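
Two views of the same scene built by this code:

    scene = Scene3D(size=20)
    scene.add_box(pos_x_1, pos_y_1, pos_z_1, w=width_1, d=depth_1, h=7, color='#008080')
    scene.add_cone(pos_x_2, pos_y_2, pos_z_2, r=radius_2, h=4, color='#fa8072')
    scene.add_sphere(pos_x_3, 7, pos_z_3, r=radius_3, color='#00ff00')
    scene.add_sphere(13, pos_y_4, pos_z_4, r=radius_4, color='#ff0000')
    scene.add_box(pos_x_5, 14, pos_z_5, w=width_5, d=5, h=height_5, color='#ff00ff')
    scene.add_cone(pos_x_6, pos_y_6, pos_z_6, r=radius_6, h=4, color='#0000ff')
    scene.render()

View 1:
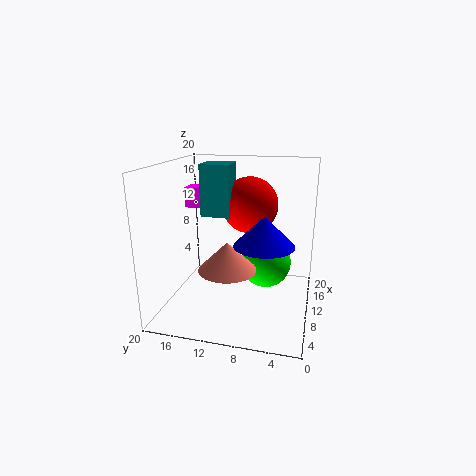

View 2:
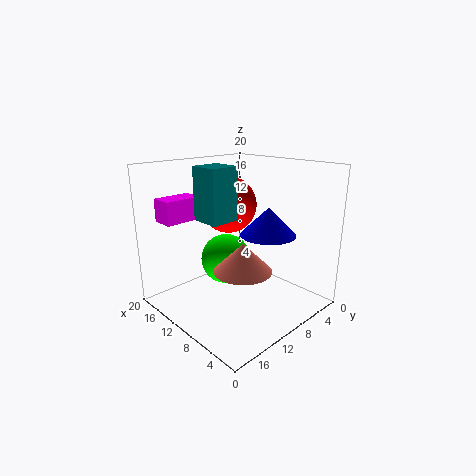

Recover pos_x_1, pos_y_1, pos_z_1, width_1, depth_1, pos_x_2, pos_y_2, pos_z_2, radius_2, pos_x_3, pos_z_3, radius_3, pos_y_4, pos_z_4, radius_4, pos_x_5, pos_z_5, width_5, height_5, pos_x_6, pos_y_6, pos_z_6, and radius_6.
pos_x_1 = 9; pos_y_1 = 11; pos_z_1 = 13; width_1 = 4; depth_1 = 4; pos_x_2 = 8; pos_y_2 = 11; pos_z_2 = 6; radius_2 = 4; pos_x_3 = 16; pos_z_3 = 4; radius_3 = 4; pos_y_4 = 9; pos_z_4 = 14; radius_4 = 4; pos_x_5 = 13; pos_z_5 = 13; width_5 = 3; height_5 = 3; pos_x_6 = 8; pos_y_6 = 6; pos_z_6 = 10; radius_6 = 4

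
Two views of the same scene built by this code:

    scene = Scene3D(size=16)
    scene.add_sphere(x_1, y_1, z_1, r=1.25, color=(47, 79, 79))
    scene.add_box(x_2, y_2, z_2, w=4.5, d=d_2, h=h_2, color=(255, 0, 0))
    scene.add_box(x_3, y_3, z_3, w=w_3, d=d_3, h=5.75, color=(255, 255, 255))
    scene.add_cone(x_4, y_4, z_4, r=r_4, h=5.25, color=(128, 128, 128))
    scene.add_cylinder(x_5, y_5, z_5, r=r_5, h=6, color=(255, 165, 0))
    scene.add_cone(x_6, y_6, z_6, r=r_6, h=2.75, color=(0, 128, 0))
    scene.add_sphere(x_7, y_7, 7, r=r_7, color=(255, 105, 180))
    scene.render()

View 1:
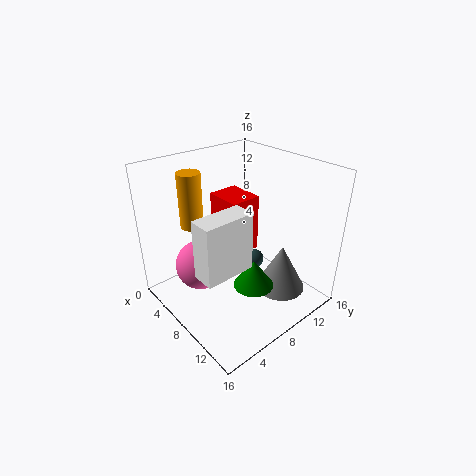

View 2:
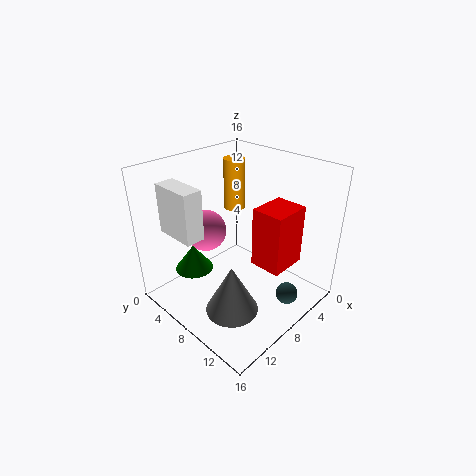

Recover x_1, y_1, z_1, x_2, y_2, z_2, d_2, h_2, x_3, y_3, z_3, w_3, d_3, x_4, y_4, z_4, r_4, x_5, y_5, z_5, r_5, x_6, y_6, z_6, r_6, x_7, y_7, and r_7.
x_1 = 5.25
y_1 = 13.25
z_1 = 1.5
x_2 = 2
y_2 = 8.75
z_2 = 4.25
d_2 = 3.75
h_2 = 7
x_3 = 10.75
y_3 = 0.5
z_3 = 8
w_3 = 2.25
d_3 = 5
x_4 = 12
y_4 = 11
z_4 = 2.25
r_4 = 2.75
x_5 = 4.75
y_5 = 4.25
z_5 = 9.5
r_5 = 1.25
x_6 = 12.75
y_6 = 6
z_6 = 5.5
r_6 = 2
x_7 = 8.25
y_7 = 2.75
r_7 = 2.5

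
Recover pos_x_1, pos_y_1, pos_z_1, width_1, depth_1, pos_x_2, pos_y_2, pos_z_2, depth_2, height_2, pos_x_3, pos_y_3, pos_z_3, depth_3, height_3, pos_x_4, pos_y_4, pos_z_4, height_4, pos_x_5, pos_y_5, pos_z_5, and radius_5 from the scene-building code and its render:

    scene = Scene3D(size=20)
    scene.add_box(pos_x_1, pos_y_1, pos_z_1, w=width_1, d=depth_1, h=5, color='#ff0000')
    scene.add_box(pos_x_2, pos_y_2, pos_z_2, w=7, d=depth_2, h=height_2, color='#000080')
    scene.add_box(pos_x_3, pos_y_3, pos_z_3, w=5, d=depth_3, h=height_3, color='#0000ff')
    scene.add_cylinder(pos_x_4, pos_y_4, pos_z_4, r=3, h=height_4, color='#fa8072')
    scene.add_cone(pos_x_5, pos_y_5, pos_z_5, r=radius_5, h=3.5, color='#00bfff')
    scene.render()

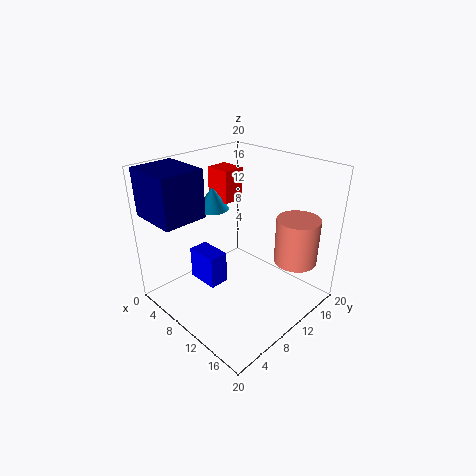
pos_x_1 = 0.5, pos_y_1 = 13, pos_z_1 = 12.5, width_1 = 4, depth_1 = 3.5, pos_x_2 = 0.5, pos_y_2 = 0.5, pos_z_2 = 13.5, depth_2 = 6, height_2 = 6.5, pos_x_3 = 2, pos_y_3 = 7.5, pos_z_3 = 1, depth_3 = 3, height_3 = 5, pos_x_4 = 16, pos_y_4 = 15.5, pos_z_4 = 6.5, height_4 = 6.5, pos_x_5 = 2.5, pos_y_5 = 12, pos_z_5 = 11.5, radius_5 = 2.5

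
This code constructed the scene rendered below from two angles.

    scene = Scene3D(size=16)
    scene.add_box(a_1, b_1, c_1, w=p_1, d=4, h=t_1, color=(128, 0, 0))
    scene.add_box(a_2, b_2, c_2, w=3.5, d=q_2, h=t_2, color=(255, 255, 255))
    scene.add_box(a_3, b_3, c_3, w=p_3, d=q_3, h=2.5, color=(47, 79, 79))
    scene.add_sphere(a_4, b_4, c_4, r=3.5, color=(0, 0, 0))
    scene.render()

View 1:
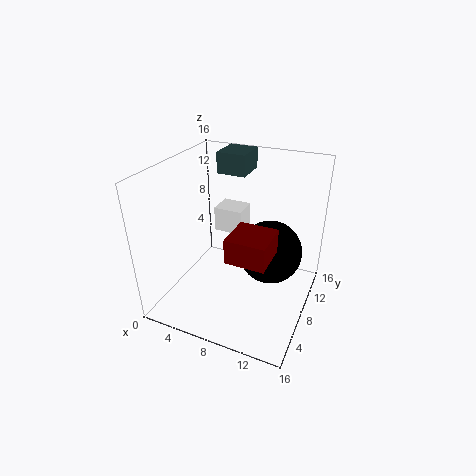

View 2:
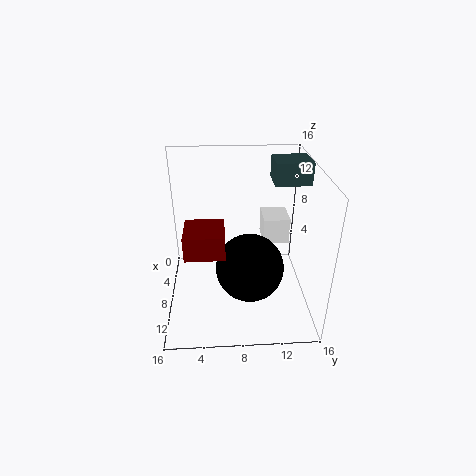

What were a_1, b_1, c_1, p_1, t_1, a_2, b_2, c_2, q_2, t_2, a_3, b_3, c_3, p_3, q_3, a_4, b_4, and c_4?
a_1 = 9
b_1 = 2.5
c_1 = 8.5
p_1 = 4
t_1 = 2.5
a_2 = 3.5
b_2 = 11
c_2 = 6.5
q_2 = 3
t_2 = 3
a_3 = 3.5
b_3 = 12
c_3 = 13.5
p_3 = 3.5
q_3 = 4
a_4 = 11.5
b_4 = 9
c_4 = 6.5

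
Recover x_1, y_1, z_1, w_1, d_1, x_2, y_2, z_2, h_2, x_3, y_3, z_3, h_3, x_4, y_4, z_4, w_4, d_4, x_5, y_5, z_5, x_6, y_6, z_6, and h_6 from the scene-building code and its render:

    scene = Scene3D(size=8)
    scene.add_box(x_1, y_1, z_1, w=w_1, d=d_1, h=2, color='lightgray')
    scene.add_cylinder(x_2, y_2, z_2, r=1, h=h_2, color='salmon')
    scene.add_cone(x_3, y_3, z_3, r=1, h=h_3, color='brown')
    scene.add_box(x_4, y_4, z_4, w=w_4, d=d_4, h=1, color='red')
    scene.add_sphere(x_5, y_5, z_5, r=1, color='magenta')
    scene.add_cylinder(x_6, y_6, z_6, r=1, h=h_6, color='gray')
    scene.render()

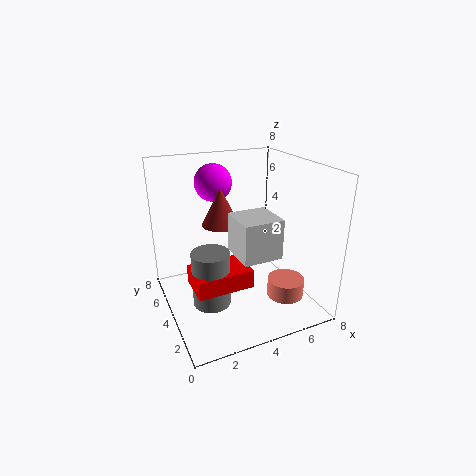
x_1 = 3, y_1 = 1, z_1 = 4, w_1 = 2, d_1 = 2, x_2 = 6, y_2 = 2, z_2 = 1, h_2 = 1, x_3 = 3, y_3 = 4, z_3 = 5, h_3 = 2, x_4 = 1, y_4 = 2, z_4 = 2, w_4 = 3, d_4 = 2, x_5 = 3, y_5 = 5, z_5 = 7, x_6 = 2, y_6 = 3, z_6 = 1, h_6 = 3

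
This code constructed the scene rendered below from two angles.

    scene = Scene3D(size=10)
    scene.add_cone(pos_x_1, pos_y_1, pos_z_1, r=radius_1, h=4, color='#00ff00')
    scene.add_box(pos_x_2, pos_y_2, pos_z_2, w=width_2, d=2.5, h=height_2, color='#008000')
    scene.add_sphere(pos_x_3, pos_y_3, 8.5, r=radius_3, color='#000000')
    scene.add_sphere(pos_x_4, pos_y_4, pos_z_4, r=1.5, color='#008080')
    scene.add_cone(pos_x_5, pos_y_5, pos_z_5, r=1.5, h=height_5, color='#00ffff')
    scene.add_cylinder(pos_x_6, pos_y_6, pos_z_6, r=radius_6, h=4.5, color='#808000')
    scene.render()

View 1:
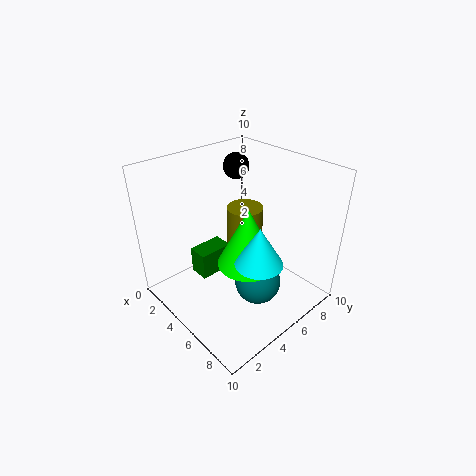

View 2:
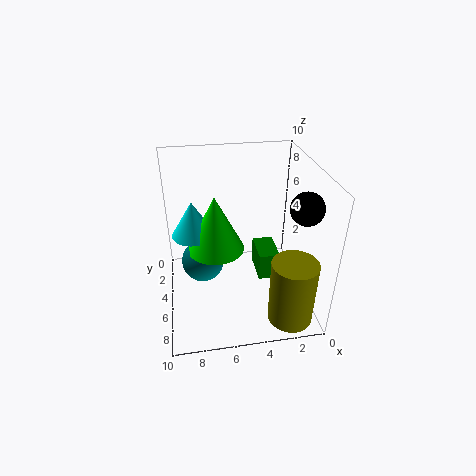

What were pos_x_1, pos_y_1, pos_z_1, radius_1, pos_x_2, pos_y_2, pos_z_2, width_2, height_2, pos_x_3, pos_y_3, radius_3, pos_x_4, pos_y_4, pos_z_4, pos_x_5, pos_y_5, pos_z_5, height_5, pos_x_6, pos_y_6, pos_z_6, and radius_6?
pos_x_1 = 6.5; pos_y_1 = 4.5; pos_z_1 = 4; radius_1 = 2; pos_x_2 = 2; pos_y_2 = 3; pos_z_2 = 1.5; width_2 = 1.5; height_2 = 2; pos_x_3 = 1.5; pos_y_3 = 8; radius_3 = 1; pos_x_4 = 7.5; pos_y_4 = 4.5; pos_z_4 = 3; pos_x_5 = 8; pos_y_5 = 4; pos_z_5 = 5; height_5 = 2.5; pos_x_6 = 2; pos_y_6 = 8.5; pos_z_6 = 0.5; radius_6 = 1.5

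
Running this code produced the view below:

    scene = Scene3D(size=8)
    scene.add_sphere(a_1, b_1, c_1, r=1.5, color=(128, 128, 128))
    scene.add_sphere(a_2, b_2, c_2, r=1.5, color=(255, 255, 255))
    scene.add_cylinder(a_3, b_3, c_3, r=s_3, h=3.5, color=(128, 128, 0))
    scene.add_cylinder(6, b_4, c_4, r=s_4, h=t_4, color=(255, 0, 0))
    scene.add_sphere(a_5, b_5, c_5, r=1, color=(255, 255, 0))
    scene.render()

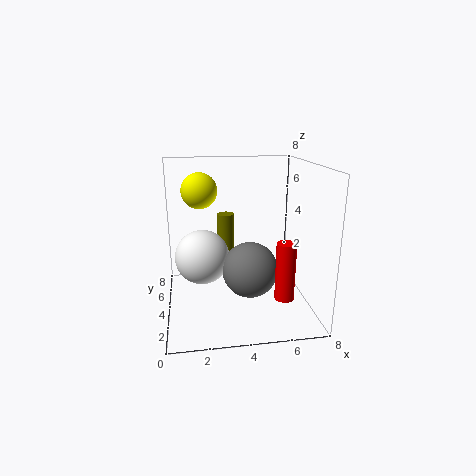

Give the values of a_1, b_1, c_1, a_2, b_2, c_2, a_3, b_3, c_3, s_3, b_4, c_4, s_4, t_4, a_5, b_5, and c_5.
a_1 = 4.5
b_1 = 3
c_1 = 2.5
a_2 = 2
b_2 = 4
c_2 = 3
a_3 = 3.5
b_3 = 5.5
c_3 = 1.5
s_3 = 0.5
b_4 = 1.5
c_4 = 1.5
s_4 = 0.5
t_4 = 3
a_5 = 2
b_5 = 5
c_5 = 6.5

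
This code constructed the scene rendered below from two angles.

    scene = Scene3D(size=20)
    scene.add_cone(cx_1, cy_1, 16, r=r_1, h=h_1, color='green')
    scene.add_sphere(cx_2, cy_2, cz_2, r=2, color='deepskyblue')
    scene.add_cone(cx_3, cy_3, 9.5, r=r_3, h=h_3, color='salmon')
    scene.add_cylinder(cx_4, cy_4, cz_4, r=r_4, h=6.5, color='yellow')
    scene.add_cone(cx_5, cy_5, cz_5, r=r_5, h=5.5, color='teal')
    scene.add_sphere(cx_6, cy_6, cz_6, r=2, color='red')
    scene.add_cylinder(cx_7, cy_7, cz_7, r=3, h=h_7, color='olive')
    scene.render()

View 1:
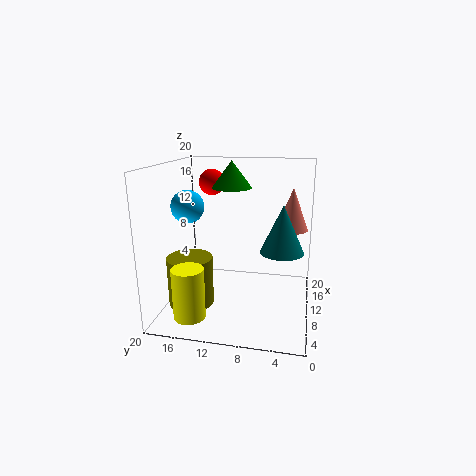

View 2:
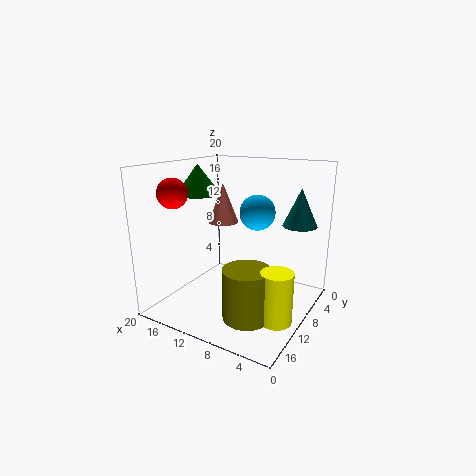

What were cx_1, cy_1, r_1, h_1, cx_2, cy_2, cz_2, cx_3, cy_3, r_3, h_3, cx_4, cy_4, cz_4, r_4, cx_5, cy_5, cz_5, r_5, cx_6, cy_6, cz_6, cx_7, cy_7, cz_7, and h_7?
cx_1 = 15
cy_1 = 12
r_1 = 3
h_1 = 4
cx_2 = 4.5
cy_2 = 15
cz_2 = 15.5
cx_3 = 17
cy_3 = 3
r_3 = 2.5
h_3 = 6.5
cx_4 = 2
cy_4 = 14.5
cz_4 = 2
r_4 = 2
cx_5 = 3.5
cy_5 = 3.5
cz_5 = 11
r_5 = 2.5
cx_6 = 16.5
cy_6 = 15.5
cz_6 = 16.5
cx_7 = 5.5
cy_7 = 15.5
cz_7 = 2
h_7 = 6.5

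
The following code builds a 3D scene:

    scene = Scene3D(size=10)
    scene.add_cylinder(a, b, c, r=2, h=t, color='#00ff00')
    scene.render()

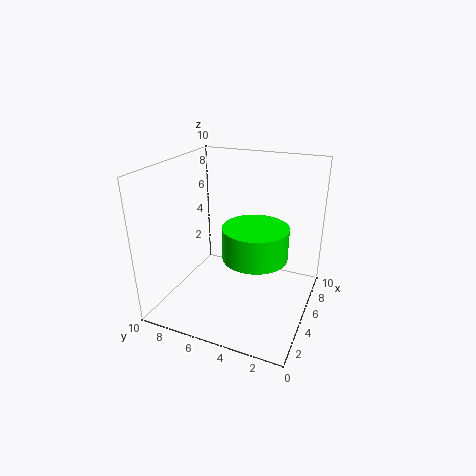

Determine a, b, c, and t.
a = 3, b = 3, c = 5, t = 2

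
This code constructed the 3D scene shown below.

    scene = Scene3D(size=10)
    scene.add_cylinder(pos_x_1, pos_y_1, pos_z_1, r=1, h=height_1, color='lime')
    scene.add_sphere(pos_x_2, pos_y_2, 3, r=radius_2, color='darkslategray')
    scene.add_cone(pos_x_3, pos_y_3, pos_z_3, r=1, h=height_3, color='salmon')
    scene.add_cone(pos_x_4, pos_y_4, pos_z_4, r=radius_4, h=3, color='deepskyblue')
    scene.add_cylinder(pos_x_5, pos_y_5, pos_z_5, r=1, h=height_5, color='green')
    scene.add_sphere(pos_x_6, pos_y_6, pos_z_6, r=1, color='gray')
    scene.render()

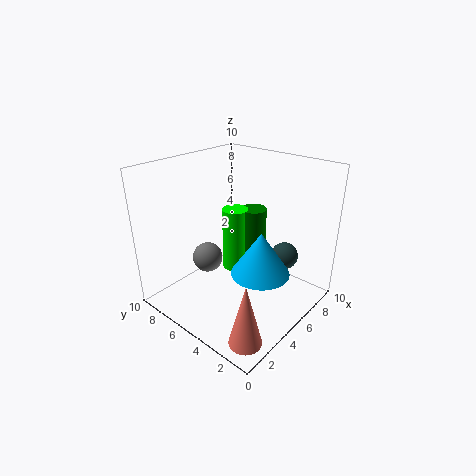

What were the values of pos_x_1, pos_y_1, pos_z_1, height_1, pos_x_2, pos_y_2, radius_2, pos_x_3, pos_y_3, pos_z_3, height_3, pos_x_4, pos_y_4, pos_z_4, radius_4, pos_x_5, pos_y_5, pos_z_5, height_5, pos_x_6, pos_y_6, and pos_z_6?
pos_x_1 = 7; pos_y_1 = 7; pos_z_1 = 1; height_1 = 5; pos_x_2 = 8; pos_y_2 = 3; radius_2 = 1; pos_x_3 = 1; pos_y_3 = 1; pos_z_3 = 1; height_3 = 4; pos_x_4 = 5; pos_y_4 = 3; pos_z_4 = 3; radius_4 = 2; pos_x_5 = 8; pos_y_5 = 6; pos_z_5 = 1; height_5 = 5; pos_x_6 = 3; pos_y_6 = 6; pos_z_6 = 4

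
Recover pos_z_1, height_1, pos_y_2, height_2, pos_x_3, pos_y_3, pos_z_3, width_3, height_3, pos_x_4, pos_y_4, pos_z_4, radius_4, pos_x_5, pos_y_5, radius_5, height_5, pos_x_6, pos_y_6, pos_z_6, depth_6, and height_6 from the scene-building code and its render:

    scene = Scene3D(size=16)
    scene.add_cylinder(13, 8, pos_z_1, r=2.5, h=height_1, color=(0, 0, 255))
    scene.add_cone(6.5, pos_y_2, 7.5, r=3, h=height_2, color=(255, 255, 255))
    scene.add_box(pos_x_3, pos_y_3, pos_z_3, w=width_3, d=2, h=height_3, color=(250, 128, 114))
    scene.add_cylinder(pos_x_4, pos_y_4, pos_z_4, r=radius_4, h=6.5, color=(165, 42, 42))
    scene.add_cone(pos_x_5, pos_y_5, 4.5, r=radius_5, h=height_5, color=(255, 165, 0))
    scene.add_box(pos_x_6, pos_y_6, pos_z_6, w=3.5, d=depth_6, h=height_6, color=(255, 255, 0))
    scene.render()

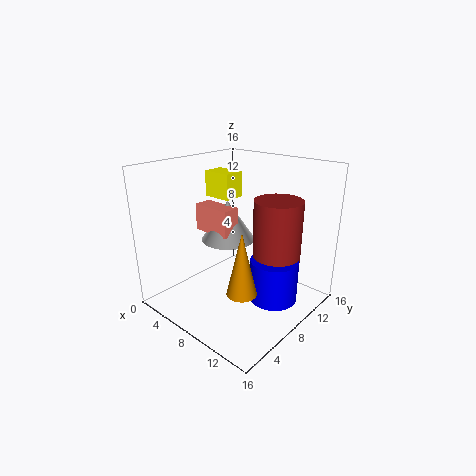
pos_z_1 = 2.5; height_1 = 4.5; pos_y_2 = 8; height_2 = 4.5; pos_x_3 = 3.5; pos_y_3 = 6; pos_z_3 = 8.5; width_3 = 4.5; height_3 = 3; pos_x_4 = 12.5; pos_y_4 = 9; pos_z_4 = 6.5; radius_4 = 2.5; pos_x_5 = 12; pos_y_5 = 4; radius_5 = 1.5; height_5 = 6.5; pos_x_6 = 2; pos_y_6 = 9; pos_z_6 = 11.5; depth_6 = 2.5; height_6 = 3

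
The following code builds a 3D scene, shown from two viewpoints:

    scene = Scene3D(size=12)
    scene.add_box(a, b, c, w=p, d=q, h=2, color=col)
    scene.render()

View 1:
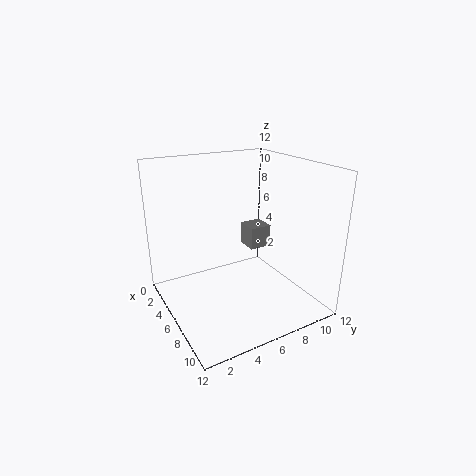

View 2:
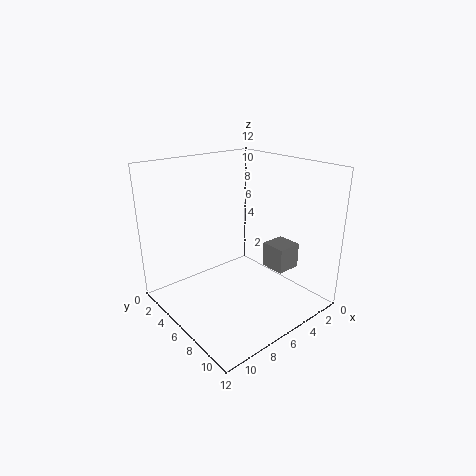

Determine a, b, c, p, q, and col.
a = 3
b = 8
c = 4
p = 2
q = 2
col = 'gray'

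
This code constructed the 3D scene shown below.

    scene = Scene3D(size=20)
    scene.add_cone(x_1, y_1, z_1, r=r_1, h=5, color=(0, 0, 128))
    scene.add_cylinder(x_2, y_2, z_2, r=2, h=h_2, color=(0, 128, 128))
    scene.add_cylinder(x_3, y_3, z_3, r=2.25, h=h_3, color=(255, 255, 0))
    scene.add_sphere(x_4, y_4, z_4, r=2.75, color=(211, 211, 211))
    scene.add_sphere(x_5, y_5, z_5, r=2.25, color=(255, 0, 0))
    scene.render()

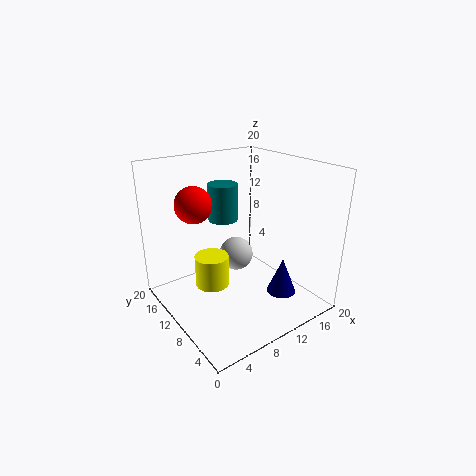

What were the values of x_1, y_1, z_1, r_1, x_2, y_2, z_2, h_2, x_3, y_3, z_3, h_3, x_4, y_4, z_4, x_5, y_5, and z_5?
x_1 = 13.75, y_1 = 4.75, z_1 = 2.75, r_1 = 2, x_2 = 8.75, y_2 = 11.75, z_2 = 12.5, h_2 = 5, x_3 = 5.5, y_3 = 9.75, z_3 = 4.5, h_3 = 4.25, x_4 = 14, y_4 = 16, z_4 = 3.75, x_5 = 3.25, y_5 = 9.75, z_5 = 16.25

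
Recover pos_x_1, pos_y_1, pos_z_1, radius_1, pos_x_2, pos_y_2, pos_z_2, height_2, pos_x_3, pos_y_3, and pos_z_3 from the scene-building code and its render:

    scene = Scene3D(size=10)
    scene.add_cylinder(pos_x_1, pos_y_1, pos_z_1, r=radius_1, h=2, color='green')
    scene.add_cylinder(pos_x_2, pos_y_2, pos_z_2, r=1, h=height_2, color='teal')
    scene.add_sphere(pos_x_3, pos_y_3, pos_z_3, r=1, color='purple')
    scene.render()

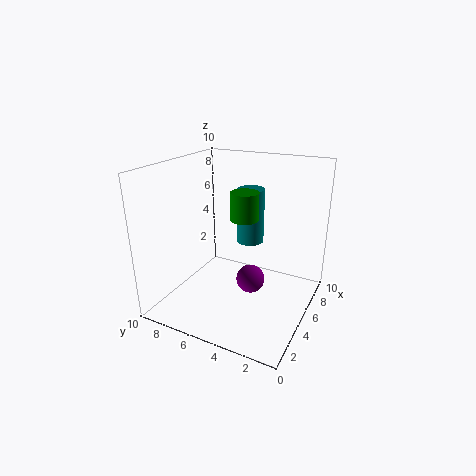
pos_x_1 = 6; pos_y_1 = 5; pos_z_1 = 6; radius_1 = 1; pos_x_2 = 7; pos_y_2 = 5; pos_z_2 = 4; height_2 = 4; pos_x_3 = 5; pos_y_3 = 4; pos_z_3 = 2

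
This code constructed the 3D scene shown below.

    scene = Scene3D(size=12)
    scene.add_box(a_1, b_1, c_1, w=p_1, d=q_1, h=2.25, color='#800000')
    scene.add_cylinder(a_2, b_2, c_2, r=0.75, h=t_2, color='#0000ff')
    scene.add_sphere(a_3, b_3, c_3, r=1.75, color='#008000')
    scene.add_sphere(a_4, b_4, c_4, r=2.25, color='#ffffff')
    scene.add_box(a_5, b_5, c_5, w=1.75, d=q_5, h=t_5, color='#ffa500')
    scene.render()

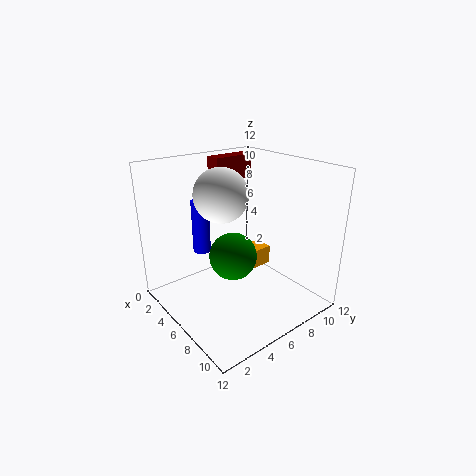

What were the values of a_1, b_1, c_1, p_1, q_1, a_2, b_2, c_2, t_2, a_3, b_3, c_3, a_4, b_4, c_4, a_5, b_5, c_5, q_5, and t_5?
a_1 = 0.25; b_1 = 7; c_1 = 9.5; p_1 = 1.5; q_1 = 4; a_2 = 3.5; b_2 = 4; c_2 = 4.5; t_2 = 4.5; a_3 = 8.25; b_3 = 3.75; c_3 = 6; a_4 = 4.75; b_4 = 5.25; c_4 = 9.5; a_5 = 3.75; b_5 = 7.75; c_5 = 2; q_5 = 2.5; t_5 = 1.75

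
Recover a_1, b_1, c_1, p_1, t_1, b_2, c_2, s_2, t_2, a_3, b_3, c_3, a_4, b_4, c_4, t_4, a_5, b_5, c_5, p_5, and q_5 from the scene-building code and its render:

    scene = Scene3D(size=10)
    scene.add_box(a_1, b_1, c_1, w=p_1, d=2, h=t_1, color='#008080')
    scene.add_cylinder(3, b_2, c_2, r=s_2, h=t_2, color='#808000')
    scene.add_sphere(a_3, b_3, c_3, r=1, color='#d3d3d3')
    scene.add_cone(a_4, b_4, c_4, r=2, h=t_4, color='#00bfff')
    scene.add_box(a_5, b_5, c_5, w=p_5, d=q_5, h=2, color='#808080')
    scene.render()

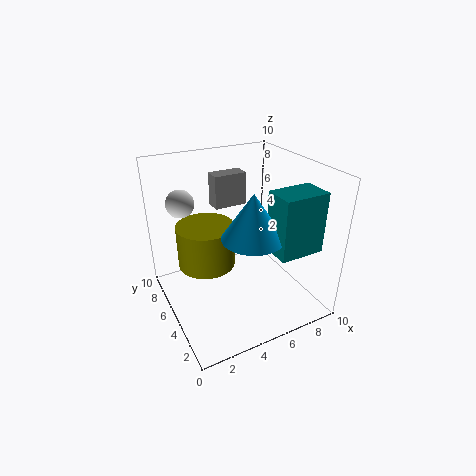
a_1 = 6; b_1 = 1; c_1 = 5; p_1 = 3; t_1 = 4; b_2 = 6; c_2 = 3; s_2 = 2; t_2 = 3; a_3 = 2; b_3 = 8; c_3 = 7; a_4 = 5; b_4 = 3; c_4 = 6; t_4 = 3; a_5 = 3; b_5 = 4; c_5 = 8; p_5 = 2; q_5 = 1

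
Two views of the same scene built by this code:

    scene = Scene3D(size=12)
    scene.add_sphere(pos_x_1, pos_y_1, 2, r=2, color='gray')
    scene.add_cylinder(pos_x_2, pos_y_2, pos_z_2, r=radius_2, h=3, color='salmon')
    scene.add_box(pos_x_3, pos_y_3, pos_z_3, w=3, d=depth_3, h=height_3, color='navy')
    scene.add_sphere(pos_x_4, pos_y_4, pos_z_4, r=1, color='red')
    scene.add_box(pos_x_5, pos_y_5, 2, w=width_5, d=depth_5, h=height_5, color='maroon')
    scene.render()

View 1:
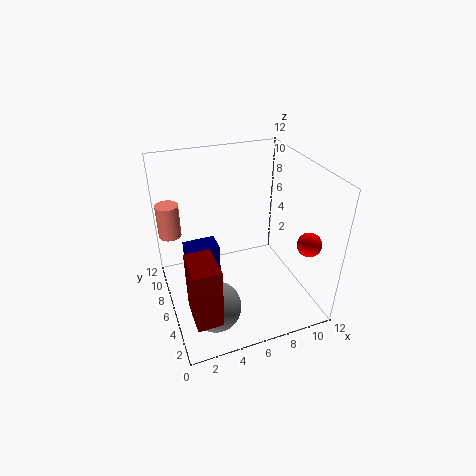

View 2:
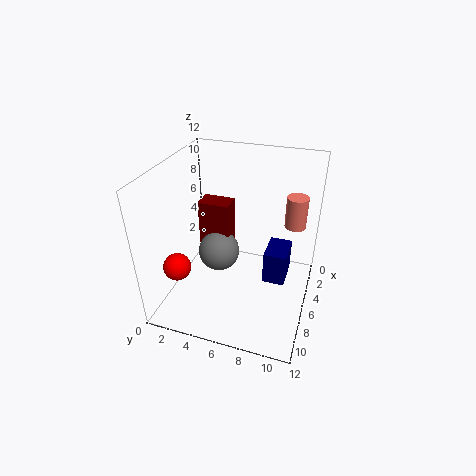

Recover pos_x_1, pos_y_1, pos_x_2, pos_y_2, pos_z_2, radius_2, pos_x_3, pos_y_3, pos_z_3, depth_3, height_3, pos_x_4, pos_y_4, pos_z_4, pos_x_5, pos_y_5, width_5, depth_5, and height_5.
pos_x_1 = 3, pos_y_1 = 3, pos_x_2 = 1, pos_y_2 = 10, pos_z_2 = 5, radius_2 = 1, pos_x_3 = 2, pos_y_3 = 8, pos_z_3 = 1, depth_3 = 2, height_3 = 3, pos_x_4 = 11, pos_y_4 = 3, pos_z_4 = 6, pos_x_5 = 1, pos_y_5 = 1, width_5 = 2, depth_5 = 3, height_5 = 5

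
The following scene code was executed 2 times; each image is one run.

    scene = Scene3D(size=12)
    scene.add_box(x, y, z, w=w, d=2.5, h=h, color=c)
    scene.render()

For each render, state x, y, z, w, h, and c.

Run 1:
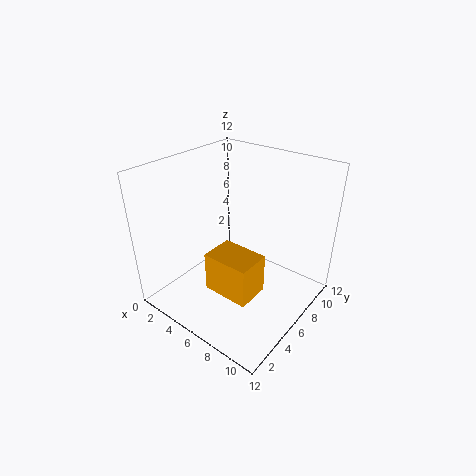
x = 6.5
y = 1.5
z = 4
w = 3.5
h = 3
c = 'orange'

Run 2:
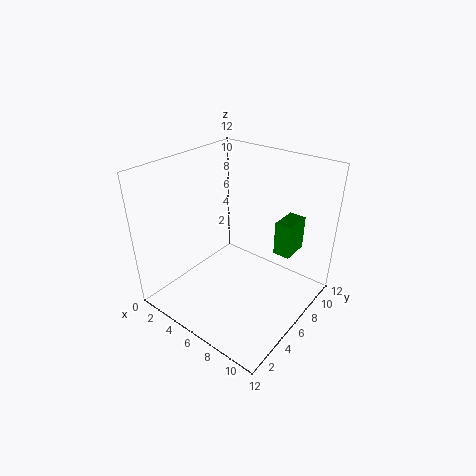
x = 8
y = 8.5
z = 4
w = 1.5
h = 3
c = 'green'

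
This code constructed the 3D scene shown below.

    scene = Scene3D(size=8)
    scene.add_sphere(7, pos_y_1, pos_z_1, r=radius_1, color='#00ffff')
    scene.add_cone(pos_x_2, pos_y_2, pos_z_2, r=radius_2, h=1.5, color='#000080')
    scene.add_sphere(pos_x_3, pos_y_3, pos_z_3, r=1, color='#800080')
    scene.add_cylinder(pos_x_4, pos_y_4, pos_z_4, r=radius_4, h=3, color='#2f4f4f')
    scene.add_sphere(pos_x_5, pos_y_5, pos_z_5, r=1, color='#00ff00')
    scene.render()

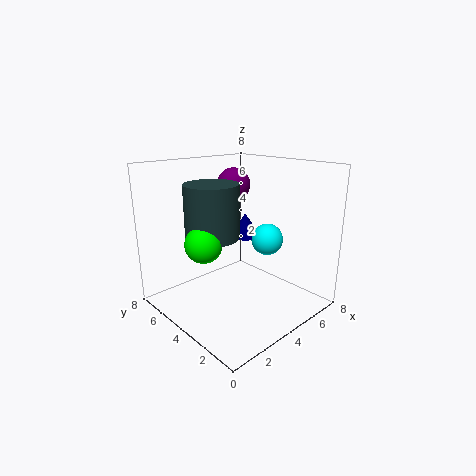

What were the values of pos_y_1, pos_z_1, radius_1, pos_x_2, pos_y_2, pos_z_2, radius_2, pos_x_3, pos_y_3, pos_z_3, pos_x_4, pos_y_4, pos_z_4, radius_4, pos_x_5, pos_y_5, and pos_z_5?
pos_y_1 = 4.5, pos_z_1 = 3, radius_1 = 1, pos_x_2 = 6.5, pos_y_2 = 6, pos_z_2 = 3, radius_2 = 1, pos_x_3 = 5.5, pos_y_3 = 6, pos_z_3 = 6.5, pos_x_4 = 3, pos_y_4 = 5, pos_z_4 = 4, radius_4 = 1.5, pos_x_5 = 2, pos_y_5 = 4.5, pos_z_5 = 4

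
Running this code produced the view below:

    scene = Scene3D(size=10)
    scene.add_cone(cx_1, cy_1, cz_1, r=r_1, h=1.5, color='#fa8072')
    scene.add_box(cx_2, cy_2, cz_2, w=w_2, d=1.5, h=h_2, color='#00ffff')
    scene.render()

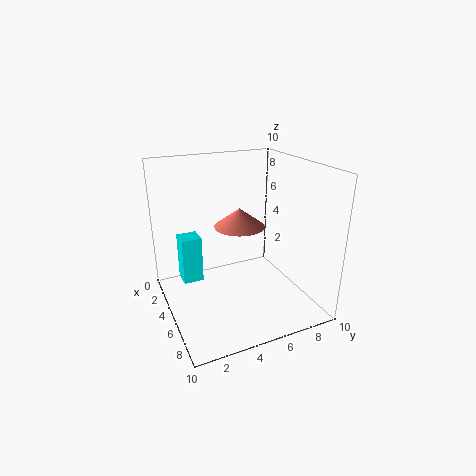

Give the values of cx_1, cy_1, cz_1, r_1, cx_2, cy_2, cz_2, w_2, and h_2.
cx_1 = 2; cy_1 = 6.5; cz_1 = 4.5; r_1 = 2; cx_2 = 1.5; cy_2 = 1.5; cz_2 = 1; w_2 = 1.5; h_2 = 3.5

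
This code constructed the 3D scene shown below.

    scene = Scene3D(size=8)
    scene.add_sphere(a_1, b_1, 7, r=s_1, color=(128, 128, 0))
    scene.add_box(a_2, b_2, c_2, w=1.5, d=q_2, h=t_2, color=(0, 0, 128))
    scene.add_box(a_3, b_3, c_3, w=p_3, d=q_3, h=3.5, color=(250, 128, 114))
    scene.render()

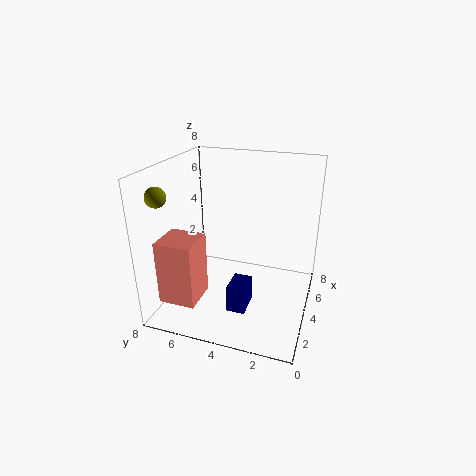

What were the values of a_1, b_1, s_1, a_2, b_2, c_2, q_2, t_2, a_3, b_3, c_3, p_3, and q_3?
a_1 = 1, b_1 = 7, s_1 = 0.5, a_2 = 2, b_2 = 3, c_2 = 0.5, q_2 = 1, t_2 = 1.5, a_3 = 1, b_3 = 5.5, c_3 = 1, p_3 = 2, q_3 = 2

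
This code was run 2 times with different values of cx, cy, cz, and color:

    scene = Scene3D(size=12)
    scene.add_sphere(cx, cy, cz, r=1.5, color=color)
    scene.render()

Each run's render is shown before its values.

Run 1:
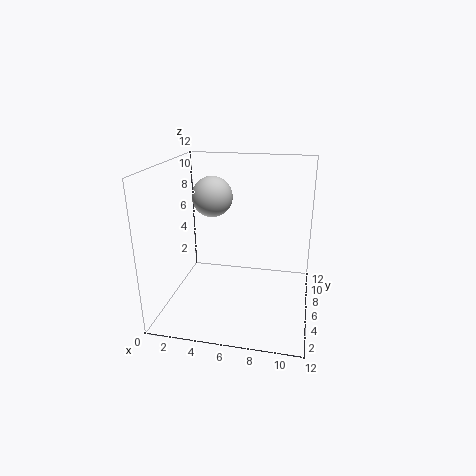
cx = 4.5
cy = 4
cz = 10
color = 'lightgray'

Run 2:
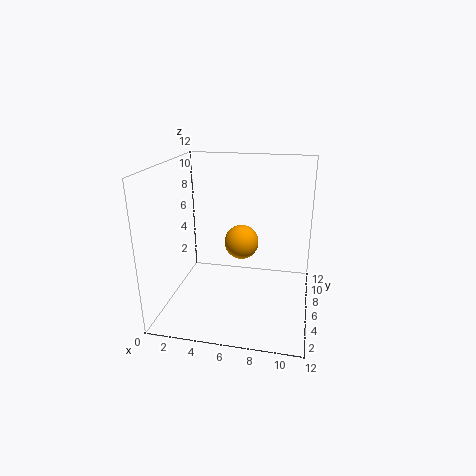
cx = 6
cy = 7.5
cz = 5
color = 'orange'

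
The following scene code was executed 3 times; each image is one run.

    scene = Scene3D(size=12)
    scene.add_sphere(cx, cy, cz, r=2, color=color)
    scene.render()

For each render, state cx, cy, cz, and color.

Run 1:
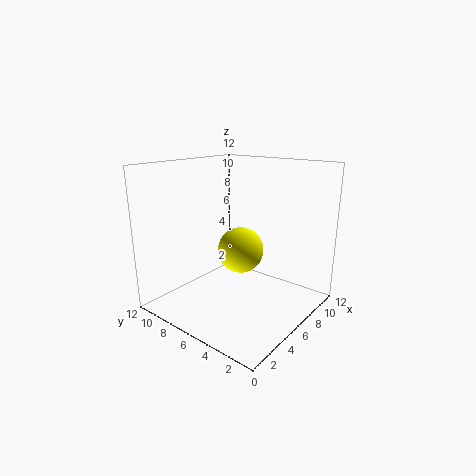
cx = 7, cy = 6.5, cz = 4.5, color = 'yellow'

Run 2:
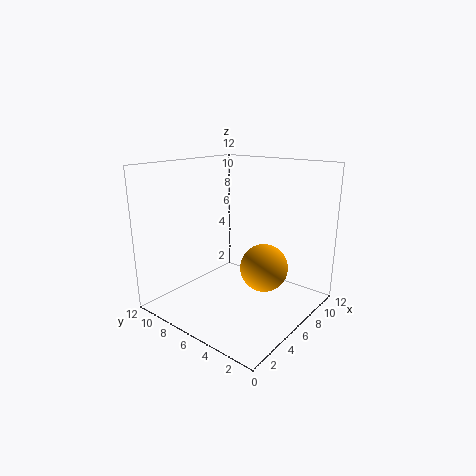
cx = 7, cy = 4, cz = 3.5, color = 'orange'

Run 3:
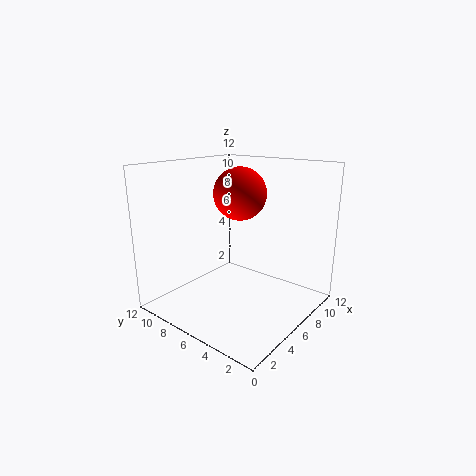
cx = 5, cy = 5, cz = 10, color = 'red'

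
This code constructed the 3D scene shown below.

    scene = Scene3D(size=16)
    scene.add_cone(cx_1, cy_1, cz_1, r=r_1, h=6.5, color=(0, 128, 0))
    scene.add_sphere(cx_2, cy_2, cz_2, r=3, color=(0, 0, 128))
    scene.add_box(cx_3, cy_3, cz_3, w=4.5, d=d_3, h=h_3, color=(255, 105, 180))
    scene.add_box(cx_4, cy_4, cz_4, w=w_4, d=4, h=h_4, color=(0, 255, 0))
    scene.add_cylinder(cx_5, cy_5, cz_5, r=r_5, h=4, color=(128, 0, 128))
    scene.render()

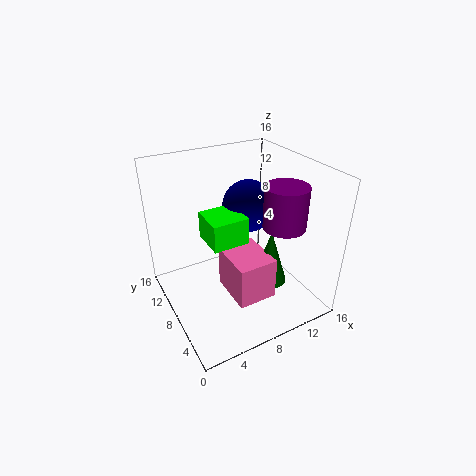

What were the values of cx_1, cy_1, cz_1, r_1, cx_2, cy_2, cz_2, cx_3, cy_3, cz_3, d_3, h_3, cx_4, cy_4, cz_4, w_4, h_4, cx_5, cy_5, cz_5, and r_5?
cx_1 = 11.5; cy_1 = 6.5; cz_1 = 2; r_1 = 2; cx_2 = 10.5; cy_2 = 10; cz_2 = 10.5; cx_3 = 6.5; cy_3 = 4.5; cz_3 = 1; d_3 = 5.5; h_3 = 5; cx_4 = 4.5; cy_4 = 6.5; cz_4 = 8; w_4 = 4; h_4 = 3; cx_5 = 9.5; cy_5 = 2; cz_5 = 12; r_5 = 2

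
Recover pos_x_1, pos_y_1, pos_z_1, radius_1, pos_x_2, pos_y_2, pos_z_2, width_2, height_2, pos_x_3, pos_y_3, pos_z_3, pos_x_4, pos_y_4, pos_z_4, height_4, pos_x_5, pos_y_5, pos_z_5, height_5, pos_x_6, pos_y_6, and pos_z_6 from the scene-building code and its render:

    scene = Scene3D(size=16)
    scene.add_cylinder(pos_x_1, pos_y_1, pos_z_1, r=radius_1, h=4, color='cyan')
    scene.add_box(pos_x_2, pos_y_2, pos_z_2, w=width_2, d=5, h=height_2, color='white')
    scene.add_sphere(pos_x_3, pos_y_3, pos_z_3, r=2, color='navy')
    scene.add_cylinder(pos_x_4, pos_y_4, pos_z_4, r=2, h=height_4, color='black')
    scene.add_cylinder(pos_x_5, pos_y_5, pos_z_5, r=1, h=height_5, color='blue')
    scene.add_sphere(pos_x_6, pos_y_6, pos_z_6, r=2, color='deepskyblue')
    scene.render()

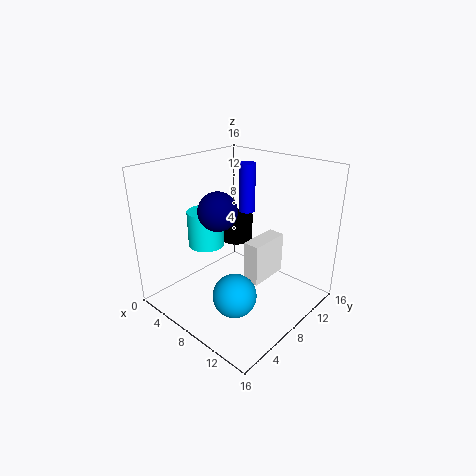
pos_x_1 = 5
pos_y_1 = 6
pos_z_1 = 7
radius_1 = 2
pos_x_2 = 8
pos_y_2 = 9
pos_z_2 = 2
width_2 = 2
height_2 = 5
pos_x_3 = 8
pos_y_3 = 5
pos_z_3 = 12
pos_x_4 = 5
pos_y_4 = 11
pos_z_4 = 6
height_4 = 3
pos_x_5 = 5
pos_y_5 = 13
pos_z_5 = 9
height_5 = 6
pos_x_6 = 13
pos_y_6 = 2
pos_z_6 = 6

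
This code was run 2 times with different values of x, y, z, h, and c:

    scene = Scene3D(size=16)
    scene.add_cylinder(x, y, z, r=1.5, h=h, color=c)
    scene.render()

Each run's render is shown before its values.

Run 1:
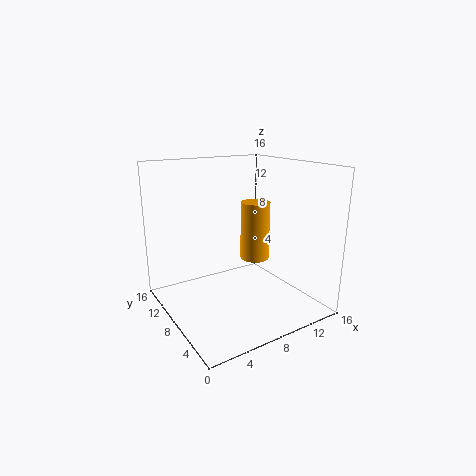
x = 8.5, y = 5.5, z = 6.5, h = 6, c = 'orange'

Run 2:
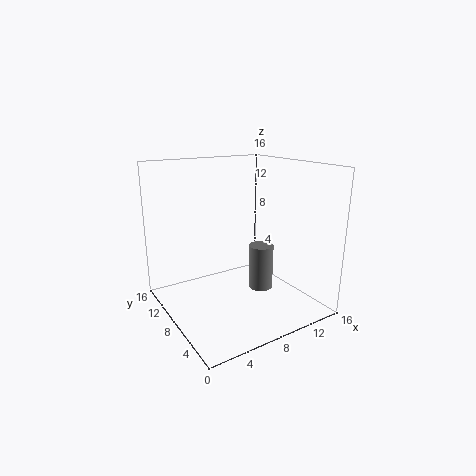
x = 12, y = 9, z = 0.5, h = 5.5, c = 'gray'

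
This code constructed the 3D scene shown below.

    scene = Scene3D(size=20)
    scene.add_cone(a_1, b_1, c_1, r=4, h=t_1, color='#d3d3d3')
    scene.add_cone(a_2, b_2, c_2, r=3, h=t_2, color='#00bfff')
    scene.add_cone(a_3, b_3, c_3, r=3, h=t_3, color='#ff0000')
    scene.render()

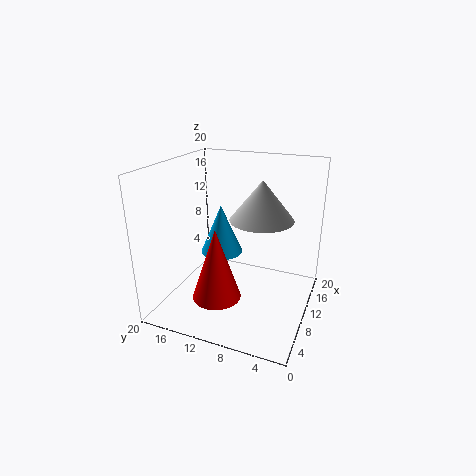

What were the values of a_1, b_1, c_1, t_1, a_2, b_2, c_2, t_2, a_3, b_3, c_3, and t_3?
a_1 = 8; b_1 = 6; c_1 = 14; t_1 = 5; a_2 = 11; b_2 = 13; c_2 = 7; t_2 = 7; a_3 = 3; b_3 = 10; c_3 = 5; t_3 = 9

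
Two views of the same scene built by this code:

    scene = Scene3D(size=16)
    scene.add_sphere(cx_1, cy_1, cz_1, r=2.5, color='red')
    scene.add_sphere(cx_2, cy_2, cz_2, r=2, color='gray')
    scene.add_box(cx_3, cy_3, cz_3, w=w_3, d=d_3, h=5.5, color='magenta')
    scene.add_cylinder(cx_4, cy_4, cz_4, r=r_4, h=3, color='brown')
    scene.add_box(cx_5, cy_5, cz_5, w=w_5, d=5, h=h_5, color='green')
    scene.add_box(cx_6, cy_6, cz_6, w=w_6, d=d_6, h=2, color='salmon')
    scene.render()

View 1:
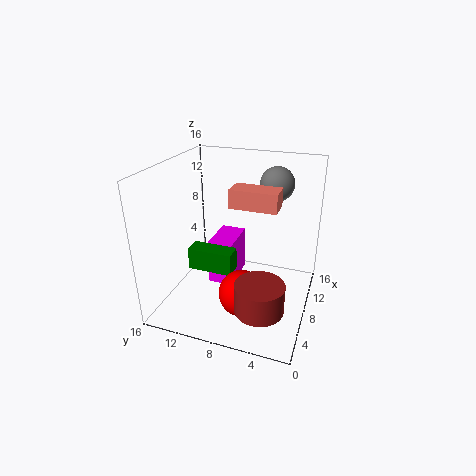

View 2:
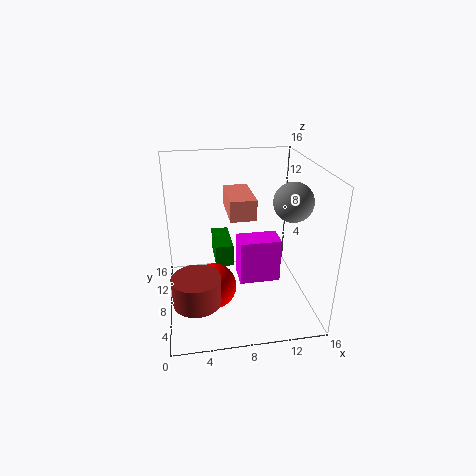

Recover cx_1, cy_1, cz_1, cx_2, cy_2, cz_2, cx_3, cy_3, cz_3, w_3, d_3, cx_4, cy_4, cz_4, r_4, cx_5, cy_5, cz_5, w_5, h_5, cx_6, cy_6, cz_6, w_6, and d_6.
cx_1 = 5; cy_1 = 6.5; cz_1 = 3; cx_2 = 13; cy_2 = 5; cz_2 = 13; cx_3 = 8.5; cy_3 = 9; cz_3 = 1; w_3 = 5; d_3 = 3; cx_4 = 3; cy_4 = 4; cz_4 = 3; r_4 = 2.5; cx_5 = 5.5; cy_5 = 8; cz_5 = 4.5; w_5 = 2; h_5 = 2.5; cx_6 = 6.5; cy_6 = 3.5; cz_6 = 12; w_6 = 2.5; d_6 = 5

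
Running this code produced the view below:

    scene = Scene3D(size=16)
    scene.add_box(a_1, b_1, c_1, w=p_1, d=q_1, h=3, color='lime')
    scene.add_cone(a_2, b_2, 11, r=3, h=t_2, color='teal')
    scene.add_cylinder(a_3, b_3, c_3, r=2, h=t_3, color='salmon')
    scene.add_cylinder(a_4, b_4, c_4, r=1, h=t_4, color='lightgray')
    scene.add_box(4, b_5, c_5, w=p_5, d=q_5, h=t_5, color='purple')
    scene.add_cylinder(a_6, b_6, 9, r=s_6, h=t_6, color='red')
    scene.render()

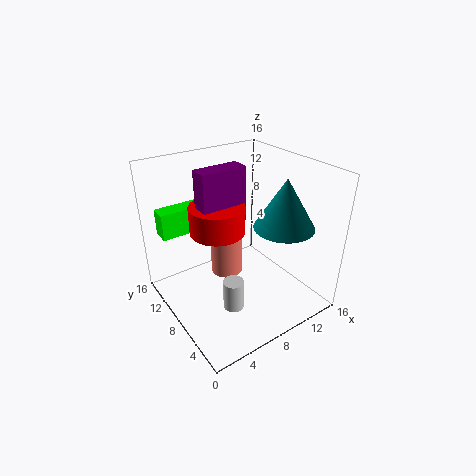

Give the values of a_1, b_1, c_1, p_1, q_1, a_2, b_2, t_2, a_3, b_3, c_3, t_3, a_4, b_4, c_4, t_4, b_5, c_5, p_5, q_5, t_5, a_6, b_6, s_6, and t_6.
a_1 = 1; b_1 = 12; c_1 = 8; p_1 = 6; q_1 = 2; a_2 = 10; b_2 = 3; t_2 = 5; a_3 = 9; b_3 = 12; c_3 = 1; t_3 = 8; a_4 = 4; b_4 = 3; c_4 = 4; t_4 = 3; b_5 = 8; c_5 = 10; p_5 = 5; q_5 = 2; t_5 = 6; a_6 = 6; b_6 = 9; s_6 = 3; t_6 = 3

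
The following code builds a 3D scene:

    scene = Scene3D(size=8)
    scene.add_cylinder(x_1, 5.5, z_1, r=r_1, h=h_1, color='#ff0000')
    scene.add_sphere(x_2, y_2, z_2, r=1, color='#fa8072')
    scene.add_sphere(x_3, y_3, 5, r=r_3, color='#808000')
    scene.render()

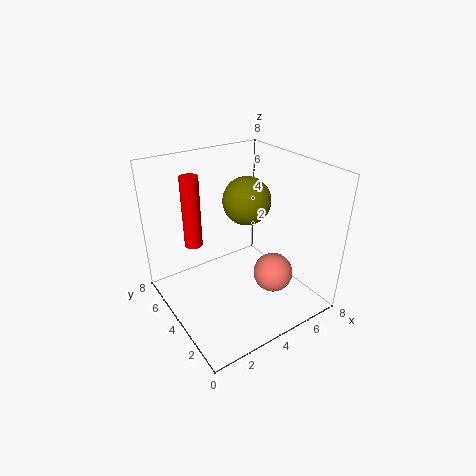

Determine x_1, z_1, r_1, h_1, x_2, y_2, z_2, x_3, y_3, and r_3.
x_1 = 2, z_1 = 3.5, r_1 = 0.5, h_1 = 4, x_2 = 4.5, y_2 = 1.5, z_2 = 3, x_3 = 6, y_3 = 6, r_3 = 1.5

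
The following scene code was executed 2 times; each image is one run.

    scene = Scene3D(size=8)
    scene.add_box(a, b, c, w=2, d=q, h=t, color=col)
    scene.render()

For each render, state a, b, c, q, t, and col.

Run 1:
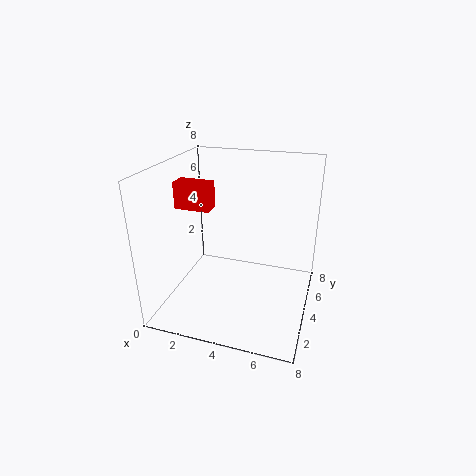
a = 0.5
b = 3.5
c = 5.5
q = 1
t = 1.5
col = 'red'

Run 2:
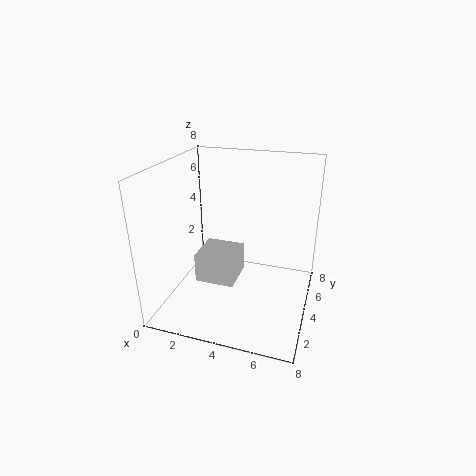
a = 2.5
b = 1.5
c = 2.5
q = 2
t = 1.5
col = 'lightgray'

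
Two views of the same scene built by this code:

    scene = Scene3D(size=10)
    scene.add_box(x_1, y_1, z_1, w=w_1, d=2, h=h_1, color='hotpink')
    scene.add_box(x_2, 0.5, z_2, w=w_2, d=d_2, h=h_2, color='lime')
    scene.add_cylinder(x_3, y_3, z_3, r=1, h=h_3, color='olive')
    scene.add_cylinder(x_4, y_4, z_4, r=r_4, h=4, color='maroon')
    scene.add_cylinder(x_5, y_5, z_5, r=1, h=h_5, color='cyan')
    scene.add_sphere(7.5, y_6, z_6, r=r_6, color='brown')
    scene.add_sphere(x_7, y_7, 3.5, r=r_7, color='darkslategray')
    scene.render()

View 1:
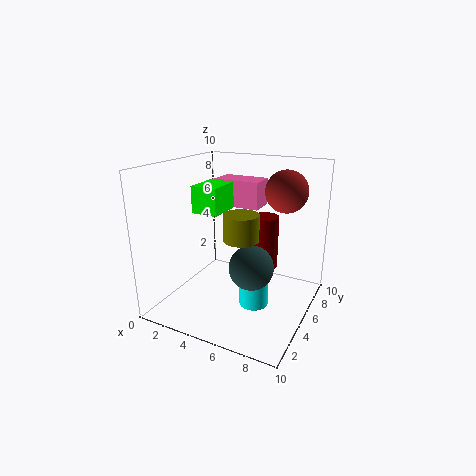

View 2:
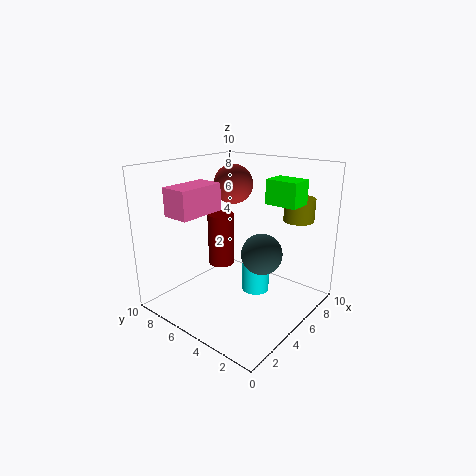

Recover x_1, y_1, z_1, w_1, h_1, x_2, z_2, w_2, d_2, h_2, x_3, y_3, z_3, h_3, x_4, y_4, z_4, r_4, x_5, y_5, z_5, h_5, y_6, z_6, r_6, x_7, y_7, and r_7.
x_1 = 2, y_1 = 7, z_1 = 6.5, w_1 = 3.5, h_1 = 2, x_2 = 4.5, z_2 = 8, w_2 = 1.5, d_2 = 2, h_2 = 1.5, x_3 = 7, y_3 = 1.5, z_3 = 6.5, h_3 = 1.5, x_4 = 6, y_4 = 7.5, z_4 = 2, r_4 = 1, x_5 = 6.5, y_5 = 4.5, z_5 = 0.5, h_5 = 3, y_6 = 7.5, z_6 = 8, r_6 = 1.5, x_7 = 6.5, y_7 = 4, r_7 = 1.5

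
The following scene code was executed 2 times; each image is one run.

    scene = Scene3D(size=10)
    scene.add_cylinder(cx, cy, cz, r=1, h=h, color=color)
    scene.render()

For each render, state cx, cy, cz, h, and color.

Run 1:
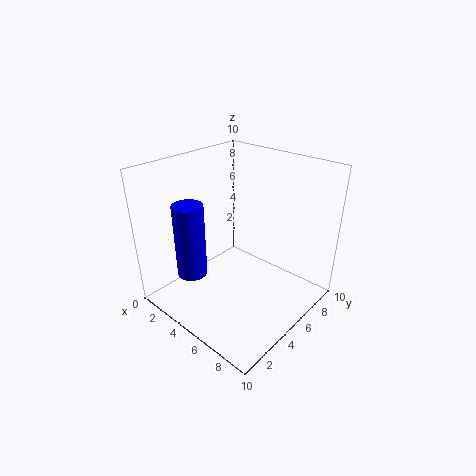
cx = 3.5; cy = 2; cz = 3; h = 5; color = 'blue'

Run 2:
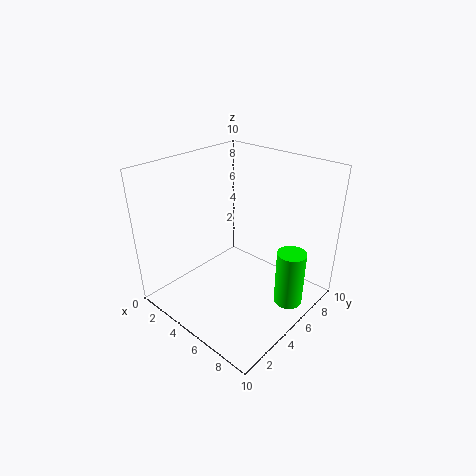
cx = 8.5; cy = 6.5; cz = 0.5; h = 4; color = 'lime'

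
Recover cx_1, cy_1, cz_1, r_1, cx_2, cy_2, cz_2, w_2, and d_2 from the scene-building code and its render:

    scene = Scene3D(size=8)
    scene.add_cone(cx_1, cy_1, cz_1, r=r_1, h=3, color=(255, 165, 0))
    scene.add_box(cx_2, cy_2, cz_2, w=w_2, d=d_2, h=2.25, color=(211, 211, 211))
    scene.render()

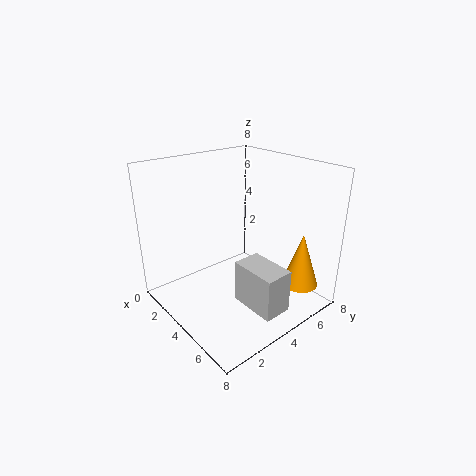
cx_1 = 6.75, cy_1 = 6.25, cz_1 = 1.5, r_1 = 1, cx_2 = 5.25, cy_2 = 2.75, cz_2 = 1.25, w_2 = 2.5, d_2 = 1.5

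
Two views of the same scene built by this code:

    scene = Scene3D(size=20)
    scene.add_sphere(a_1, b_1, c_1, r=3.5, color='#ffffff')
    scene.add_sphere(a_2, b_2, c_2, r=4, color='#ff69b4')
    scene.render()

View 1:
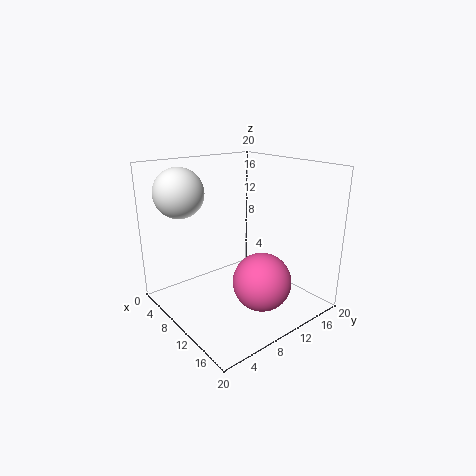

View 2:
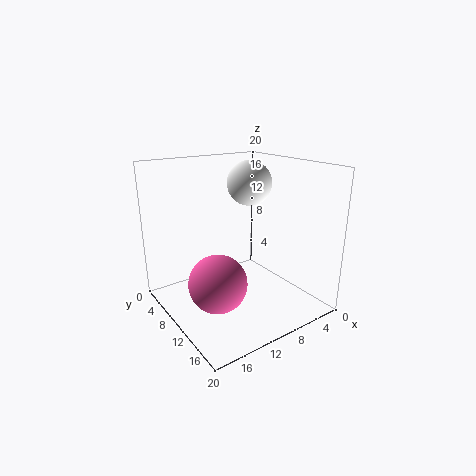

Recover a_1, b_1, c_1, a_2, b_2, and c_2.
a_1 = 4, b_1 = 4.5, c_1 = 16, a_2 = 14, b_2 = 11, c_2 = 4.5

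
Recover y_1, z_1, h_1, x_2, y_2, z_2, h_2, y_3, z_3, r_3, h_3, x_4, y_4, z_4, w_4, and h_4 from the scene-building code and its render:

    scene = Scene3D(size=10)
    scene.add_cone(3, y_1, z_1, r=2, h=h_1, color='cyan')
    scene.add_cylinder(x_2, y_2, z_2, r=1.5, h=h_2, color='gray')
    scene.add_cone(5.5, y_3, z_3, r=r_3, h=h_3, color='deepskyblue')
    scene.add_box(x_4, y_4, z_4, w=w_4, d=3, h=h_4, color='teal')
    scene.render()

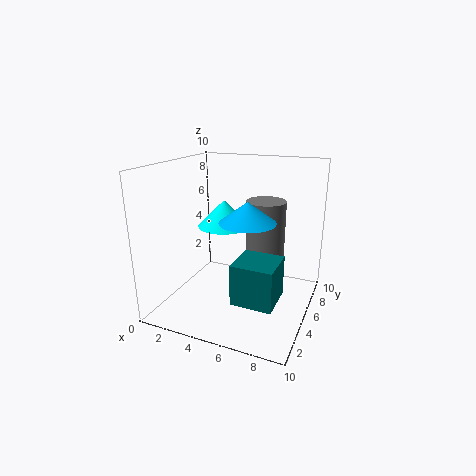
y_1 = 7, z_1 = 5, h_1 = 2, x_2 = 6, y_2 = 8, z_2 = 2.5, h_2 = 4.5, y_3 = 5.5, z_3 = 6, r_3 = 2, h_3 = 1.5, x_4 = 5, y_4 = 3.5, z_4 = 0.5, w_4 = 3, h_4 = 3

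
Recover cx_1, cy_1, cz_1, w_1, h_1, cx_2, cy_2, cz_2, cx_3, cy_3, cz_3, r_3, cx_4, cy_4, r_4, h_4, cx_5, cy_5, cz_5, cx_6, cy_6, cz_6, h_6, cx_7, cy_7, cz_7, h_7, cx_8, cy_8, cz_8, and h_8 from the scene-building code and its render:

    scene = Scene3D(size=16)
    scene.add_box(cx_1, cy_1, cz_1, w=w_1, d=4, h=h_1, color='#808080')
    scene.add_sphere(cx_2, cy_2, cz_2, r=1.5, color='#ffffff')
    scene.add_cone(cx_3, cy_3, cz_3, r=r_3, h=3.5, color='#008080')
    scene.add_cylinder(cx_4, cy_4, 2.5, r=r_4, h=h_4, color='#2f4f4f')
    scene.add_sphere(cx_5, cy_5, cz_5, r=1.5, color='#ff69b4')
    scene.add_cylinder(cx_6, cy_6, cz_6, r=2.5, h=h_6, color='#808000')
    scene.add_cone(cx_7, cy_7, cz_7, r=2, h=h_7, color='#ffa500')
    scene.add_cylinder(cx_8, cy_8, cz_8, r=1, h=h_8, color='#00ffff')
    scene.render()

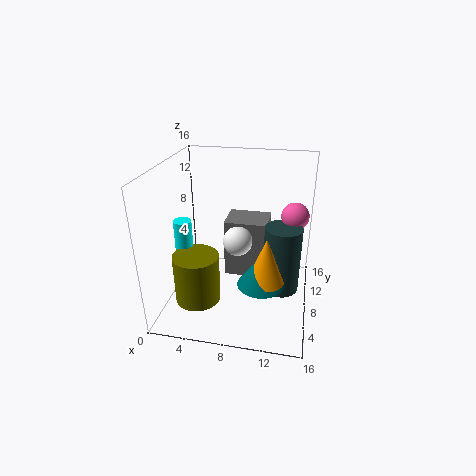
cx_1 = 6, cy_1 = 9.5, cz_1 = 2, w_1 = 5, h_1 = 7, cx_2 = 8.5, cy_2 = 5.5, cz_2 = 9, cx_3 = 11, cy_3 = 5.5, cz_3 = 4, r_3 = 2.5, cx_4 = 13, cy_4 = 7.5, r_4 = 2, h_4 = 7.5, cx_5 = 14, cy_5 = 9.5, cz_5 = 10.5, cx_6 = 4, cy_6 = 5, cz_6 = 1.5, h_6 = 5.5, cx_7 = 11.5, cy_7 = 5.5, cz_7 = 4.5, h_7 = 5, cx_8 = 2, cy_8 = 7, cz_8 = 3, h_8 = 7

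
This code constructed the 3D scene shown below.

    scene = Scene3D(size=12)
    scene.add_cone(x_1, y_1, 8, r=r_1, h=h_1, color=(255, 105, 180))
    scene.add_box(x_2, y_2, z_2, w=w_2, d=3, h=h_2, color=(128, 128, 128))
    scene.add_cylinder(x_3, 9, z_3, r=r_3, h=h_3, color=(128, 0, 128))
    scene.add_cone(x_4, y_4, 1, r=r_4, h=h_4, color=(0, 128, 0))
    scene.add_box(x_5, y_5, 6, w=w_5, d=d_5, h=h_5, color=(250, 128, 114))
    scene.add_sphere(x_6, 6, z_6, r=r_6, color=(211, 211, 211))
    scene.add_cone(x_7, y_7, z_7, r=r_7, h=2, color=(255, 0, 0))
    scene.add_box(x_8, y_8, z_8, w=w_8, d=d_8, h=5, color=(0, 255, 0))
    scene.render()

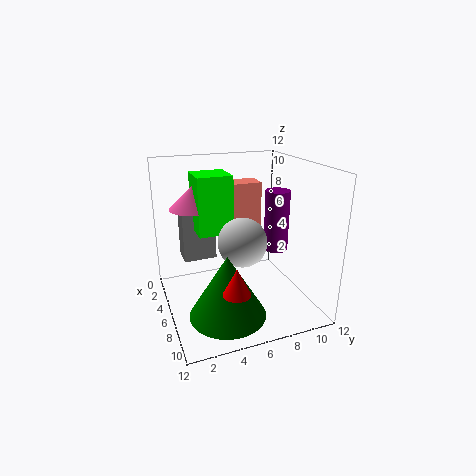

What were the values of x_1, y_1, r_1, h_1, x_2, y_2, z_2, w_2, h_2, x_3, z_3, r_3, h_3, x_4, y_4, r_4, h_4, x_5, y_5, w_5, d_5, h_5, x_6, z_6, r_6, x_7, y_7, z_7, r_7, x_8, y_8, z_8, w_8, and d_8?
x_1 = 3
y_1 = 3
r_1 = 2
h_1 = 2
x_2 = 1
y_2 = 2
z_2 = 3
w_2 = 2
h_2 = 5
x_3 = 7
z_3 = 5
r_3 = 1
h_3 = 5
x_4 = 9
y_4 = 4
r_4 = 3
h_4 = 5
x_5 = 2
y_5 = 5
w_5 = 2
d_5 = 4
h_5 = 4
x_6 = 7
z_6 = 6
r_6 = 2
x_7 = 11
y_7 = 4
z_7 = 4
r_7 = 1
x_8 = 2
y_8 = 3
z_8 = 6
w_8 = 3
d_8 = 3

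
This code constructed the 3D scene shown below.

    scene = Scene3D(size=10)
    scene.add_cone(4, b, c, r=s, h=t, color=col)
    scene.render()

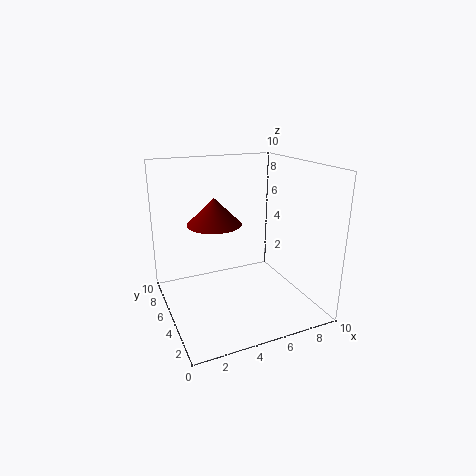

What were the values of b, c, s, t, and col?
b = 7; c = 5.5; s = 2; t = 2; col = 'maroon'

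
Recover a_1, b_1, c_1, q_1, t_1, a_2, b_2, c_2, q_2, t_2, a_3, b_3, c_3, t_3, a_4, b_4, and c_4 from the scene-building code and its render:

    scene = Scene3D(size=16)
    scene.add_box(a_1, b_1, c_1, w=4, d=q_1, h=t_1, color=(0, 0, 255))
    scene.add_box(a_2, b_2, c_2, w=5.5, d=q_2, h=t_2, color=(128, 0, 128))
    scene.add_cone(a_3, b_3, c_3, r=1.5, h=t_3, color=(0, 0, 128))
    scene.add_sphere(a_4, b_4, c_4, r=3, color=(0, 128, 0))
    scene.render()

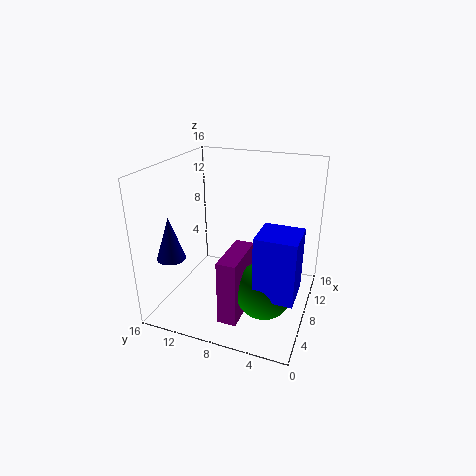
a_1 = 2.5; b_1 = 0.5; c_1 = 4.5; q_1 = 4; t_1 = 6.5; a_2 = 2; b_2 = 6; c_2 = 1; q_2 = 2; t_2 = 7; a_3 = 3; b_3 = 13.5; c_3 = 7; t_3 = 4.5; a_4 = 5; b_4 = 4; c_4 = 4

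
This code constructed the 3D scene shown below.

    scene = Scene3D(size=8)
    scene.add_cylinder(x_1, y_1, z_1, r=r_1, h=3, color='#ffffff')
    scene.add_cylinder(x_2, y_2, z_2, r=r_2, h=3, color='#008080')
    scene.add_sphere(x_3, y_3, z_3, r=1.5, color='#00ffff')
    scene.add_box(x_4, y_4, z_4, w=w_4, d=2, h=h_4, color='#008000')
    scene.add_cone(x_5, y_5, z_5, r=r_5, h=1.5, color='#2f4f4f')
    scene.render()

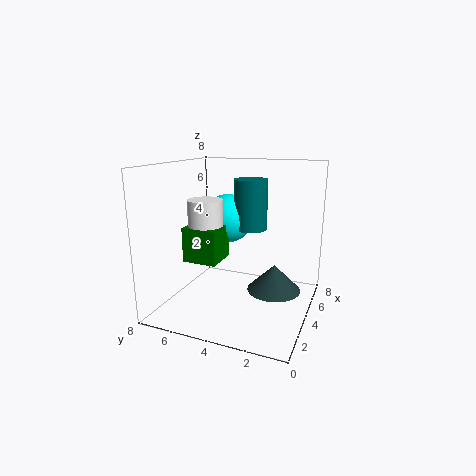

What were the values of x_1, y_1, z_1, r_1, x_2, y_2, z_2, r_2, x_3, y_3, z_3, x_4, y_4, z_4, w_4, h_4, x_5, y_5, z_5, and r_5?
x_1 = 4, y_1 = 6, z_1 = 3, r_1 = 1, x_2 = 6, y_2 = 4, z_2 = 4, r_2 = 1, x_3 = 6, y_3 = 5.5, z_3 = 4.5, x_4 = 3, y_4 = 5, z_4 = 2.5, w_4 = 2, h_4 = 2, x_5 = 4.5, y_5 = 2, z_5 = 1, r_5 = 1.5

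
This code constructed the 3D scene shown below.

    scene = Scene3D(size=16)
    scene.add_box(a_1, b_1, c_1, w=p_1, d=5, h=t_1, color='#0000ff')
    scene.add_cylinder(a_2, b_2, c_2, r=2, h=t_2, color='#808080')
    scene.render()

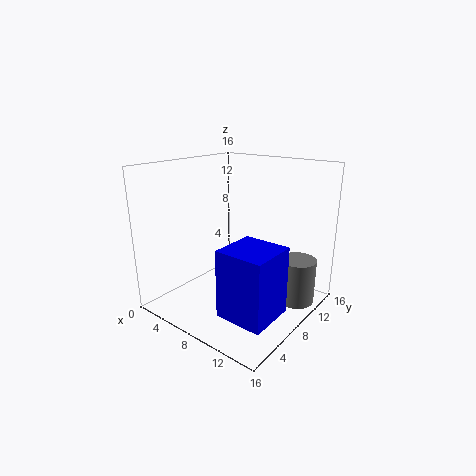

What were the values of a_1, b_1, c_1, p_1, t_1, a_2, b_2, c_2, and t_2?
a_1 = 10
b_1 = 2
c_1 = 2
p_1 = 5
t_1 = 7
a_2 = 14
b_2 = 11
c_2 = 1
t_2 = 5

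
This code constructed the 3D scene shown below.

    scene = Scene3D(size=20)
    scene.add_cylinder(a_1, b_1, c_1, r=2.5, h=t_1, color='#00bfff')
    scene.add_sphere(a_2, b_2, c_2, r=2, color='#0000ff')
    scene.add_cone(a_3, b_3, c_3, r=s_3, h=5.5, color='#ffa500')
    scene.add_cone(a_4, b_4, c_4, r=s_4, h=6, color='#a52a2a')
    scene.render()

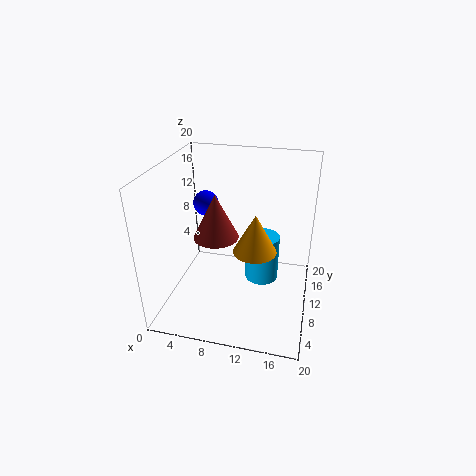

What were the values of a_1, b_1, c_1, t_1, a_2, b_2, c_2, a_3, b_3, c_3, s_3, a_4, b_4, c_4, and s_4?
a_1 = 13
b_1 = 13
c_1 = 2
t_1 = 7
a_2 = 3
b_2 = 17
c_2 = 11.5
a_3 = 12.5
b_3 = 9.5
c_3 = 8.5
s_3 = 3
a_4 = 7.5
b_4 = 8
c_4 = 11
s_4 = 3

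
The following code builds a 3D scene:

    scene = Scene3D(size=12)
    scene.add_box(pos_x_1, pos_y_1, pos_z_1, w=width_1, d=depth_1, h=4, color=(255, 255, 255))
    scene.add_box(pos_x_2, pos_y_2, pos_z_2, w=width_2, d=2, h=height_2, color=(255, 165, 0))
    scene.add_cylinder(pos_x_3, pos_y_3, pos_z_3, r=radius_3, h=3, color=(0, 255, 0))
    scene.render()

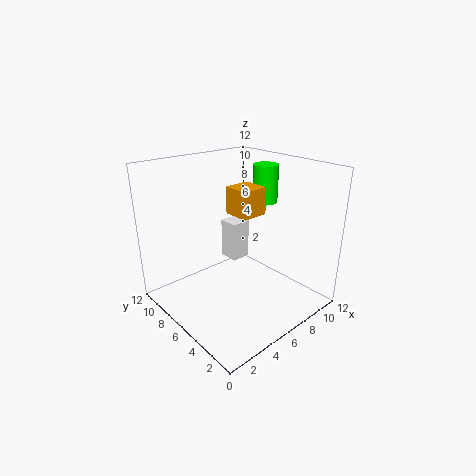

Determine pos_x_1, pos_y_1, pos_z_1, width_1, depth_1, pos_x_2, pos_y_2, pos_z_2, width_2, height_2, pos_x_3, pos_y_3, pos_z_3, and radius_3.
pos_x_1 = 9, pos_y_1 = 10, pos_z_1 = 1, width_1 = 2, depth_1 = 2, pos_x_2 = 4, pos_y_2 = 3, pos_z_2 = 9, width_2 = 2, height_2 = 2, pos_x_3 = 8, pos_y_3 = 5, pos_z_3 = 9, radius_3 = 1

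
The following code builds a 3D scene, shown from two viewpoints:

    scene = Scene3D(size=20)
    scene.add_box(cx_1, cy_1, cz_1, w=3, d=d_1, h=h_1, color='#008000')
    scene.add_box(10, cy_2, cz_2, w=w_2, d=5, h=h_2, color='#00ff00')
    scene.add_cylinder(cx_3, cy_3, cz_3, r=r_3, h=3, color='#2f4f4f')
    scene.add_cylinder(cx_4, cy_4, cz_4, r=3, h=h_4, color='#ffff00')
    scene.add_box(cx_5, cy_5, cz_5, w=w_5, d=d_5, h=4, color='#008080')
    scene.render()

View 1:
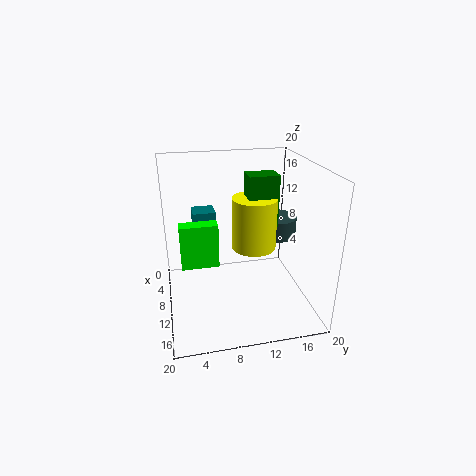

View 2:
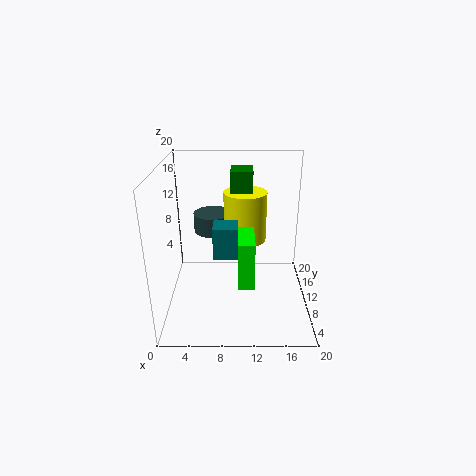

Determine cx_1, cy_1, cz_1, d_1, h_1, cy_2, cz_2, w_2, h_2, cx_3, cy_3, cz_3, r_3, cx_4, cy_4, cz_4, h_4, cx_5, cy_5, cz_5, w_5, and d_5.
cx_1 = 9
cy_1 = 11
cz_1 = 12
d_1 = 4
h_1 = 7
cy_2 = 2
cz_2 = 7
w_2 = 2
h_2 = 6
cx_3 = 6
cy_3 = 17
cz_3 = 8
r_3 = 3
cx_4 = 11
cy_4 = 12
cz_4 = 9
h_4 = 7
cx_5 = 7
cy_5 = 4
cz_5 = 10
w_5 = 3
d_5 = 3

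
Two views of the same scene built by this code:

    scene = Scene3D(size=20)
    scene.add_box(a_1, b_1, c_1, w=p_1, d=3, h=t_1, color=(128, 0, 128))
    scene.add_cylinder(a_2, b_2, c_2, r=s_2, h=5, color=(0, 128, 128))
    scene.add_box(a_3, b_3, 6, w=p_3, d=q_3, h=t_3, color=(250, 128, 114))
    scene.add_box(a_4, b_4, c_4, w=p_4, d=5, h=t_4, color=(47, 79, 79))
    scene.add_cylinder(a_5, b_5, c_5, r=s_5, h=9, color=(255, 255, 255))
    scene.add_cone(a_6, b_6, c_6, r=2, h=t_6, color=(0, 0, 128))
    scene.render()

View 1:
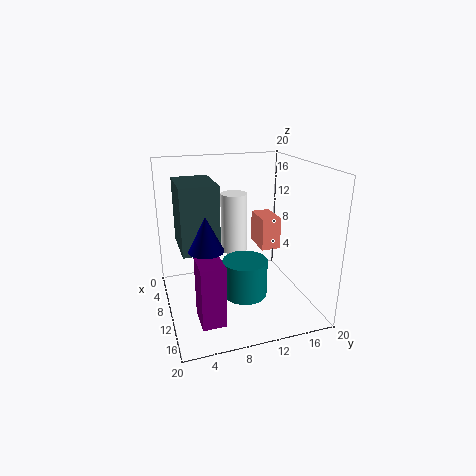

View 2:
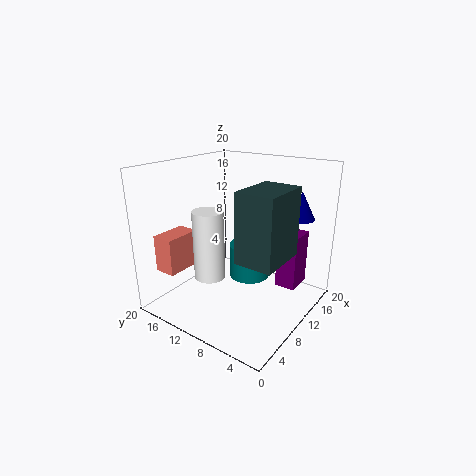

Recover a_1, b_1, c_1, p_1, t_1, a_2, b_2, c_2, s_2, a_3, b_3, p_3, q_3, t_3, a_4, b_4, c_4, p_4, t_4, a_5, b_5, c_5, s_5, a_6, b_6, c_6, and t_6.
a_1 = 14; b_1 = 3; c_1 = 2; p_1 = 4; t_1 = 8; a_2 = 13; b_2 = 10; c_2 = 3; s_2 = 3; a_3 = 2; b_3 = 15; p_3 = 5; q_3 = 3; t_3 = 5; a_4 = 5; b_4 = 2; c_4 = 9; p_4 = 7; t_4 = 9; a_5 = 5; b_5 = 11; c_5 = 6; s_5 = 2; a_6 = 17; b_6 = 4; c_6 = 12; t_6 = 4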